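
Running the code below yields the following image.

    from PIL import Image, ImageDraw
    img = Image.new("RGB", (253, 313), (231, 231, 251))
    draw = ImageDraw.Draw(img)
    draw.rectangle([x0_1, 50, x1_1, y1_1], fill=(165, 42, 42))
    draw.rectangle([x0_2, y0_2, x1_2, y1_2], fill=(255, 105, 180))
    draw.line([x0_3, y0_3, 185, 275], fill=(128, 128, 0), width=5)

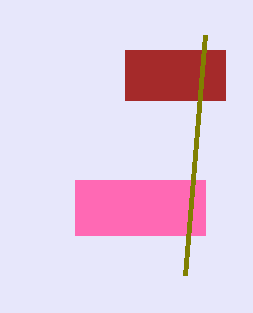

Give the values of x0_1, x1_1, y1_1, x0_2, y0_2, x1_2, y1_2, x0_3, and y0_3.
x0_1 = 125
x1_1 = 225
y1_1 = 100
x0_2 = 75
y0_2 = 180
x1_2 = 205
y1_2 = 235
x0_3 = 205
y0_3 = 35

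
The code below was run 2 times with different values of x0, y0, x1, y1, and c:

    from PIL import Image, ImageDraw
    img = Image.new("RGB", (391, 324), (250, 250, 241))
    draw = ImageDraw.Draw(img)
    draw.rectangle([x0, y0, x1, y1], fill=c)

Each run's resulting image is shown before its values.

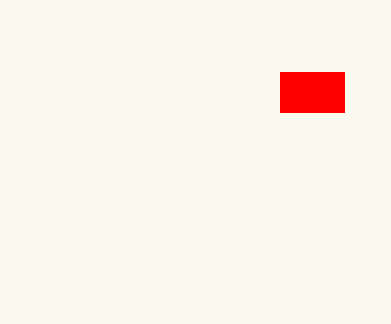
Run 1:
x0 = 280, y0 = 72, x1 = 344, y1 = 112, c = 'red'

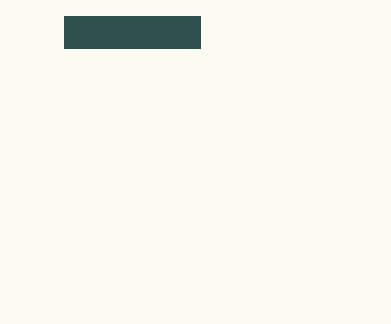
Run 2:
x0 = 64
y0 = 16
x1 = 200
y1 = 48
c = 'darkslategray'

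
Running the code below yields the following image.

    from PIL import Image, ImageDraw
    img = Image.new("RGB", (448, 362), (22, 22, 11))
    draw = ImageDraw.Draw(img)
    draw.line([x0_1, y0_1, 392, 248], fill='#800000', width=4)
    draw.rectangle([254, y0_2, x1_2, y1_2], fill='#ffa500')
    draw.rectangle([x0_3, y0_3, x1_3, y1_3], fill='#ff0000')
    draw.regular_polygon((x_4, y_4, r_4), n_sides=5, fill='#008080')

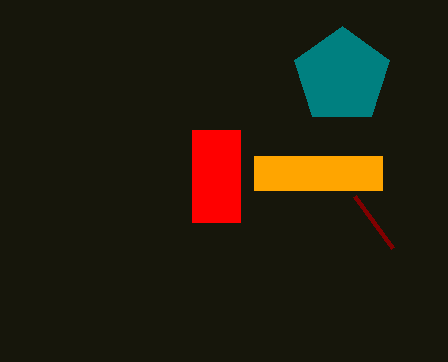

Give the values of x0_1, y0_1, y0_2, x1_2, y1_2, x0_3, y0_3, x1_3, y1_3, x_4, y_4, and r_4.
x0_1 = 354; y0_1 = 196; y0_2 = 156; x1_2 = 382; y1_2 = 190; x0_3 = 192; y0_3 = 130; x1_3 = 240; y1_3 = 222; x_4 = 342; y_4 = 76; r_4 = 50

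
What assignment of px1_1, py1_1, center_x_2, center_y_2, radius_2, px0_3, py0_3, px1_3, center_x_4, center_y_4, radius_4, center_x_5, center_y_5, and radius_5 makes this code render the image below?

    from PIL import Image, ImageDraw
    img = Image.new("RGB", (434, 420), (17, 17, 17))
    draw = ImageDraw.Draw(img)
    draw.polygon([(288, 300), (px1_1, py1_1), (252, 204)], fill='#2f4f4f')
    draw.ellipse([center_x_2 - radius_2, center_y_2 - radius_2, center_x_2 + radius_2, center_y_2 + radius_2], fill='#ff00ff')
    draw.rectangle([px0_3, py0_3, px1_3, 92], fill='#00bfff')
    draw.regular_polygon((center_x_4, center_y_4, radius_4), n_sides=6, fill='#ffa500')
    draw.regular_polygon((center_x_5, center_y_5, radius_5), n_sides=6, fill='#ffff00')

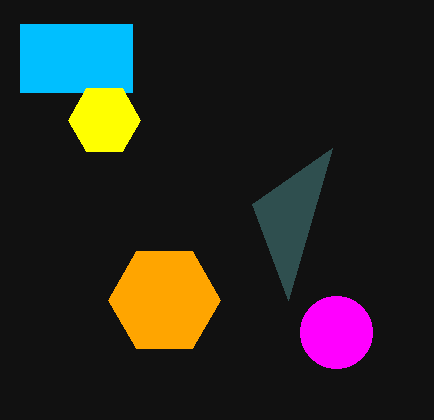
px1_1 = 332, py1_1 = 148, center_x_2 = 336, center_y_2 = 332, radius_2 = 36, px0_3 = 20, py0_3 = 24, px1_3 = 132, center_x_4 = 164, center_y_4 = 300, radius_4 = 56, center_x_5 = 104, center_y_5 = 120, radius_5 = 36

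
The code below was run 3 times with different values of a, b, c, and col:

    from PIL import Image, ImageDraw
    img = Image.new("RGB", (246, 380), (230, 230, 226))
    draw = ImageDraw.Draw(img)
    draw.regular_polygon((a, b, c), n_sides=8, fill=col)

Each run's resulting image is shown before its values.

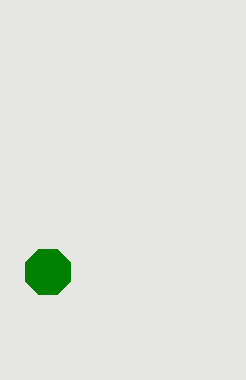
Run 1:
a = 48; b = 272; c = 24; col = 'green'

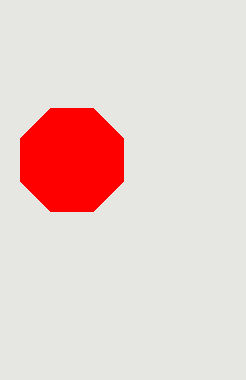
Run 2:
a = 72
b = 160
c = 56
col = 'red'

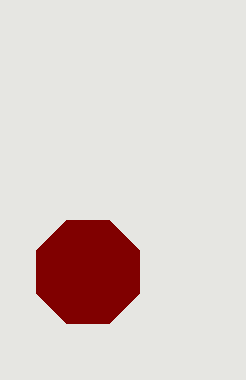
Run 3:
a = 88, b = 272, c = 56, col = 'maroon'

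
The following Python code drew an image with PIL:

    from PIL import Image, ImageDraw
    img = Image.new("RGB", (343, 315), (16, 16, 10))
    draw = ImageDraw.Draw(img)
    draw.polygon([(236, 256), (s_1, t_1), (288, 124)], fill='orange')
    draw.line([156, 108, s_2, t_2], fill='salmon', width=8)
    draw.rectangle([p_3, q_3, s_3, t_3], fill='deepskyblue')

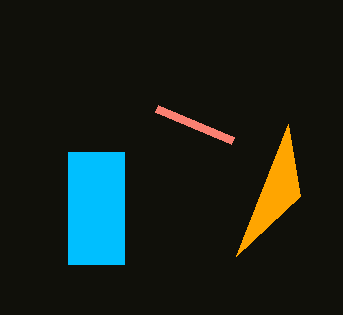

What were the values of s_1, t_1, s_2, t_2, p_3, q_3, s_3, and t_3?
s_1 = 300
t_1 = 196
s_2 = 232
t_2 = 140
p_3 = 68
q_3 = 152
s_3 = 124
t_3 = 264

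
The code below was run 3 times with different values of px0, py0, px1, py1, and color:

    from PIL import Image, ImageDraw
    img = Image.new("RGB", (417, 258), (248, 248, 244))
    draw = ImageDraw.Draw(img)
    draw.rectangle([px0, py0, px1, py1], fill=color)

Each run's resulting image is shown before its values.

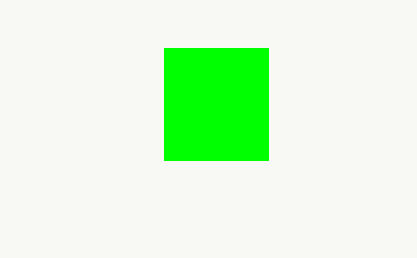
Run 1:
px0 = 164; py0 = 48; px1 = 268; py1 = 160; color = 'lime'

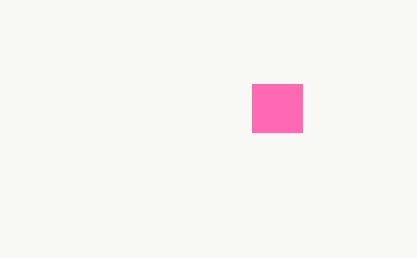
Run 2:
px0 = 252
py0 = 84
px1 = 302
py1 = 132
color = 'hotpink'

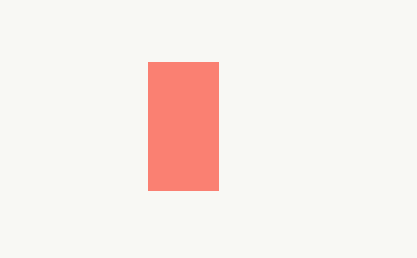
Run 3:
px0 = 148; py0 = 62; px1 = 218; py1 = 190; color = 'salmon'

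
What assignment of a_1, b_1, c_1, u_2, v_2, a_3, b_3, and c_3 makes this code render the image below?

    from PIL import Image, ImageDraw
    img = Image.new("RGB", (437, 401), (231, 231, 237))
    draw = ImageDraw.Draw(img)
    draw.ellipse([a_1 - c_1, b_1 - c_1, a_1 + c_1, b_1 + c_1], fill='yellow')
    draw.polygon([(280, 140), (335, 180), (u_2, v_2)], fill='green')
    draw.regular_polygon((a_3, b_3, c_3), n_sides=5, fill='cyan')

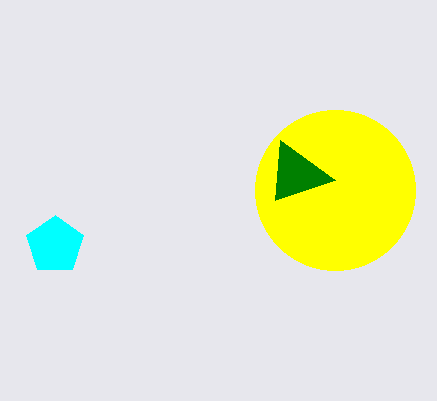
a_1 = 335; b_1 = 190; c_1 = 80; u_2 = 275; v_2 = 200; a_3 = 55; b_3 = 245; c_3 = 30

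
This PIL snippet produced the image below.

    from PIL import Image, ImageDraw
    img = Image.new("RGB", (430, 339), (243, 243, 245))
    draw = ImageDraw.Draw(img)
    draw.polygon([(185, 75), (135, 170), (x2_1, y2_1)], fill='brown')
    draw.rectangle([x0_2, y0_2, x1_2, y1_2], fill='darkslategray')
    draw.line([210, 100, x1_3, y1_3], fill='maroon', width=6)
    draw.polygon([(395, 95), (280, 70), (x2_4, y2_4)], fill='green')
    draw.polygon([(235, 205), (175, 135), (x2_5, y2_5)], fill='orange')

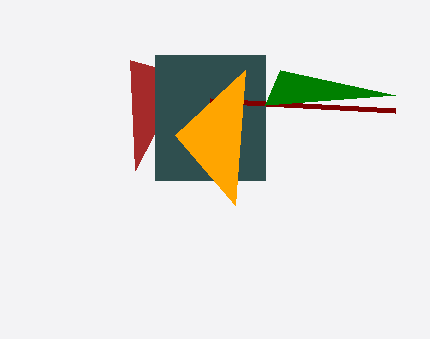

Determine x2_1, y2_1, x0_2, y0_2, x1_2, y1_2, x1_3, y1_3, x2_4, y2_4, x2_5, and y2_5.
x2_1 = 130, y2_1 = 60, x0_2 = 155, y0_2 = 55, x1_2 = 265, y1_2 = 180, x1_3 = 395, y1_3 = 110, x2_4 = 265, y2_4 = 105, x2_5 = 245, y2_5 = 70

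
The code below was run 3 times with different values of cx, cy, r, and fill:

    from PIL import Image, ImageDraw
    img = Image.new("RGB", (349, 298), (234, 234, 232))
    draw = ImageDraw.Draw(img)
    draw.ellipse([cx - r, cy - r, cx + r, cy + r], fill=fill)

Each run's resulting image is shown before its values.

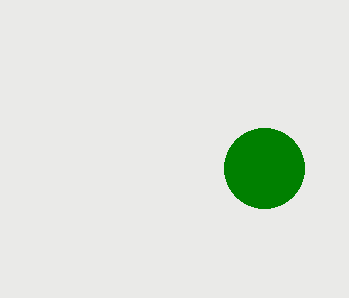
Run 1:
cx = 264; cy = 168; r = 40; fill = 'green'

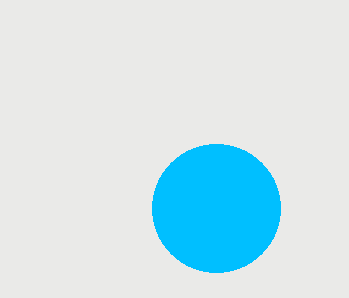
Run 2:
cx = 216; cy = 208; r = 64; fill = 'deepskyblue'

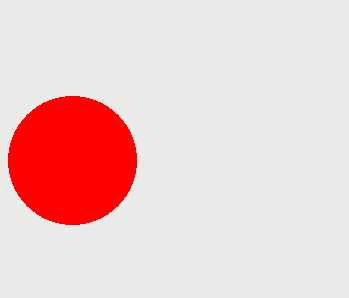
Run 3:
cx = 72; cy = 160; r = 64; fill = 'red'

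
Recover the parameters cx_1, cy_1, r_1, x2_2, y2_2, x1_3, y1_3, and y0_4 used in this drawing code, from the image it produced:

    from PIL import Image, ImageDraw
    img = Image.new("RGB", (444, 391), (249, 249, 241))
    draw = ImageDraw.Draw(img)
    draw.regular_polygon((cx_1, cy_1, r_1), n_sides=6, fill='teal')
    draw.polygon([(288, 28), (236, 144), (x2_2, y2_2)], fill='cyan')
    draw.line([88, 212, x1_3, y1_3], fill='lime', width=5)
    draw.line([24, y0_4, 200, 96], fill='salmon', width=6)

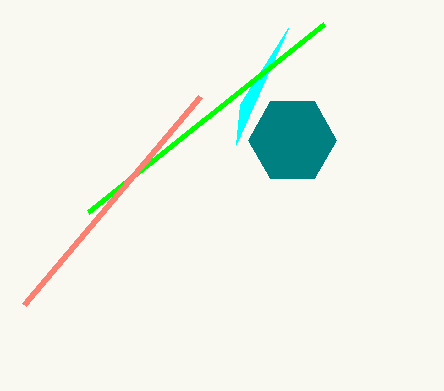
cx_1 = 292, cy_1 = 140, r_1 = 44, x2_2 = 240, y2_2 = 104, x1_3 = 324, y1_3 = 24, y0_4 = 304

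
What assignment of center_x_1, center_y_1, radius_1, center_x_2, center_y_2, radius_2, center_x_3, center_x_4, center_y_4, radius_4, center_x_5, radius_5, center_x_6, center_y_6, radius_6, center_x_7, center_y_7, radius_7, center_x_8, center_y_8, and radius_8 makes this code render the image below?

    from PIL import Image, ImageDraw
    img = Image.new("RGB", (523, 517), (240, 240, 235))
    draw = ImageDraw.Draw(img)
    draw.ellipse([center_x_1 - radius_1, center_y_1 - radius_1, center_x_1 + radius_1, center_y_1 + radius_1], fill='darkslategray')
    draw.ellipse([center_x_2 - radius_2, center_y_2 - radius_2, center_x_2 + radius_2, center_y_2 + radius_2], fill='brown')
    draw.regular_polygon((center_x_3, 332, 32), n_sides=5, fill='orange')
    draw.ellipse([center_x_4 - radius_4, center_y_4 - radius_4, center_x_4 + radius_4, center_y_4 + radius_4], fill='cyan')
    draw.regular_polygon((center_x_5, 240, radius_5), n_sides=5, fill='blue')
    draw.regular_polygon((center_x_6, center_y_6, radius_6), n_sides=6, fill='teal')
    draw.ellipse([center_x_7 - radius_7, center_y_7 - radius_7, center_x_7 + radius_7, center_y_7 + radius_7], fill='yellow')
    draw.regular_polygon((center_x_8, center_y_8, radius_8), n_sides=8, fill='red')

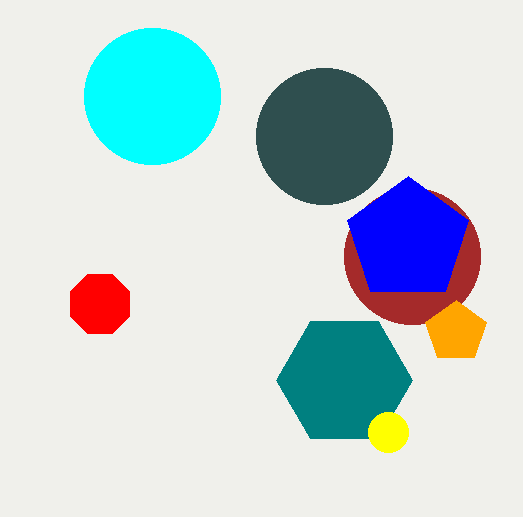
center_x_1 = 324
center_y_1 = 136
radius_1 = 68
center_x_2 = 412
center_y_2 = 256
radius_2 = 68
center_x_3 = 456
center_x_4 = 152
center_y_4 = 96
radius_4 = 68
center_x_5 = 408
radius_5 = 64
center_x_6 = 344
center_y_6 = 380
radius_6 = 68
center_x_7 = 388
center_y_7 = 432
radius_7 = 20
center_x_8 = 100
center_y_8 = 304
radius_8 = 32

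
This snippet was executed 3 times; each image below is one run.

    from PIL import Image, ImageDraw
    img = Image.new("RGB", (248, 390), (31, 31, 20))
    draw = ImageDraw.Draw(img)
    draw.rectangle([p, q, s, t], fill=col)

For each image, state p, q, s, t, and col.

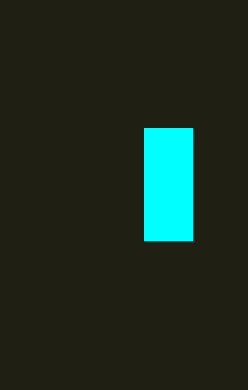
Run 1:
p = 144
q = 128
s = 192
t = 240
col = 'cyan'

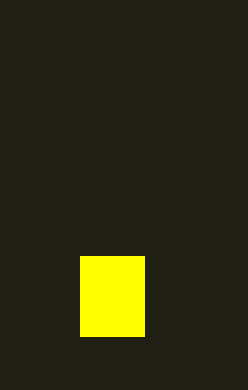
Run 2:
p = 80
q = 256
s = 144
t = 336
col = 'yellow'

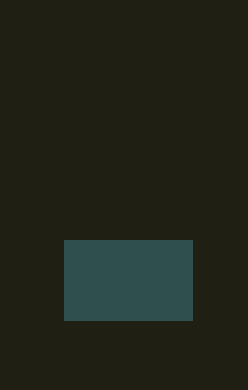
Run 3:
p = 64; q = 240; s = 192; t = 320; col = 'darkslategray'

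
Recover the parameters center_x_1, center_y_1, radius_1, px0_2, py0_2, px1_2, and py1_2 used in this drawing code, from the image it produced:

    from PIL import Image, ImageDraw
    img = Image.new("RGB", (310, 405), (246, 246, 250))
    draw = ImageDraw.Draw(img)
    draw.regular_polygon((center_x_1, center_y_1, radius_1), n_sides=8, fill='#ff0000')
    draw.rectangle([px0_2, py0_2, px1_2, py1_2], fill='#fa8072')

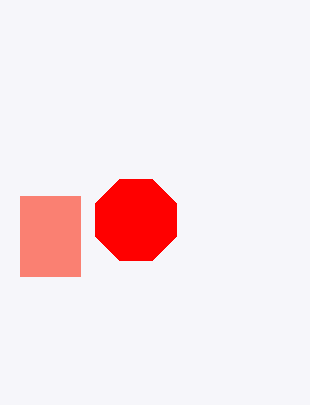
center_x_1 = 136, center_y_1 = 220, radius_1 = 44, px0_2 = 20, py0_2 = 196, px1_2 = 80, py1_2 = 276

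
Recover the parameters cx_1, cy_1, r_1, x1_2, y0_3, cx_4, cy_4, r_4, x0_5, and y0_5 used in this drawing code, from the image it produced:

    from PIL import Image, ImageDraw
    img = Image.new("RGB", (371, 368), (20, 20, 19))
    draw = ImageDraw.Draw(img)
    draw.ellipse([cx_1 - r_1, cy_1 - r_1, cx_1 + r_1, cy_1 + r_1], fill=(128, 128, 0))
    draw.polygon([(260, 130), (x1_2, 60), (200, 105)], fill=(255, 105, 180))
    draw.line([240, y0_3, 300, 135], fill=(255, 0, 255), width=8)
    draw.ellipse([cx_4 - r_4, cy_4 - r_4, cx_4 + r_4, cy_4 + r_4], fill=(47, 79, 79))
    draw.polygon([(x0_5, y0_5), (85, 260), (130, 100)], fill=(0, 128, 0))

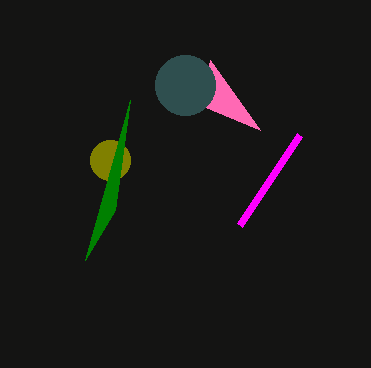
cx_1 = 110, cy_1 = 160, r_1 = 20, x1_2 = 210, y0_3 = 225, cx_4 = 185, cy_4 = 85, r_4 = 30, x0_5 = 115, y0_5 = 210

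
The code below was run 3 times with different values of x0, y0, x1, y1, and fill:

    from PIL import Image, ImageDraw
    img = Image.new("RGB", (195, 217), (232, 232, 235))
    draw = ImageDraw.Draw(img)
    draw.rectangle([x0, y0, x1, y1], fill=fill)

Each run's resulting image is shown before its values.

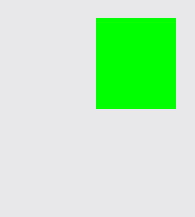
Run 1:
x0 = 96; y0 = 18; x1 = 175; y1 = 108; fill = 'lime'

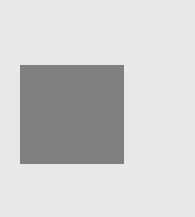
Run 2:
x0 = 20, y0 = 65, x1 = 123, y1 = 163, fill = 'gray'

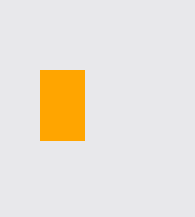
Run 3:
x0 = 40
y0 = 70
x1 = 84
y1 = 140
fill = 'orange'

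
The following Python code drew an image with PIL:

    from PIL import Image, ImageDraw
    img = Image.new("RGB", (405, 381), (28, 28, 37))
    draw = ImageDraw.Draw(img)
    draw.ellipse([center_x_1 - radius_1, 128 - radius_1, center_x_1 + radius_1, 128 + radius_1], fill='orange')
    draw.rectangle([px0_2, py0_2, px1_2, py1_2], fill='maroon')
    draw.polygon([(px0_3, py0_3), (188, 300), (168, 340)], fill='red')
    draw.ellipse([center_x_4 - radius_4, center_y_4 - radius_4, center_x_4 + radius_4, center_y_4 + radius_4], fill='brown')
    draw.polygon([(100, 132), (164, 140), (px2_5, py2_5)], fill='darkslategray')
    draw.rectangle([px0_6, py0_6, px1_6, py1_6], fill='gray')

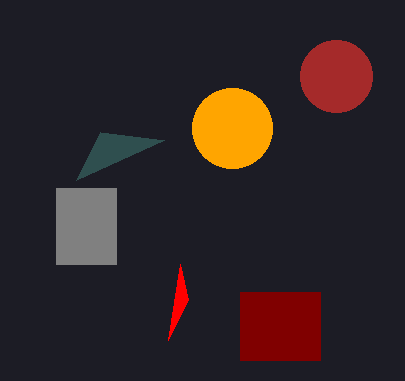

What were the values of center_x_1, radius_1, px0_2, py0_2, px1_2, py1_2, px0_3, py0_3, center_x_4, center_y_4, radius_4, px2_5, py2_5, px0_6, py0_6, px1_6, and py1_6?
center_x_1 = 232, radius_1 = 40, px0_2 = 240, py0_2 = 292, px1_2 = 320, py1_2 = 360, px0_3 = 180, py0_3 = 264, center_x_4 = 336, center_y_4 = 76, radius_4 = 36, px2_5 = 76, py2_5 = 180, px0_6 = 56, py0_6 = 188, px1_6 = 116, py1_6 = 264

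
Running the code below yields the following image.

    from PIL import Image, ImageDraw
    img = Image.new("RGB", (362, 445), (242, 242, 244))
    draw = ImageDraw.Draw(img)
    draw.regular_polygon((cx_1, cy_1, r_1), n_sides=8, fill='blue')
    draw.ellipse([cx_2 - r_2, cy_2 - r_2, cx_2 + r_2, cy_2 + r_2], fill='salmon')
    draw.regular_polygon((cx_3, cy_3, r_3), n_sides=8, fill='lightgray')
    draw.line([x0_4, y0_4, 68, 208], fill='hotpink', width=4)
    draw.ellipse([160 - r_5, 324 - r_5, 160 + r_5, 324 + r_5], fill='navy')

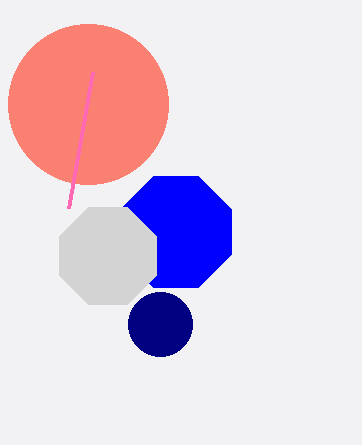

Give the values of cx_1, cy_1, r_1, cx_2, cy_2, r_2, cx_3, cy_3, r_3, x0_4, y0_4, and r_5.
cx_1 = 176; cy_1 = 232; r_1 = 60; cx_2 = 88; cy_2 = 104; r_2 = 80; cx_3 = 108; cy_3 = 256; r_3 = 52; x0_4 = 92; y0_4 = 72; r_5 = 32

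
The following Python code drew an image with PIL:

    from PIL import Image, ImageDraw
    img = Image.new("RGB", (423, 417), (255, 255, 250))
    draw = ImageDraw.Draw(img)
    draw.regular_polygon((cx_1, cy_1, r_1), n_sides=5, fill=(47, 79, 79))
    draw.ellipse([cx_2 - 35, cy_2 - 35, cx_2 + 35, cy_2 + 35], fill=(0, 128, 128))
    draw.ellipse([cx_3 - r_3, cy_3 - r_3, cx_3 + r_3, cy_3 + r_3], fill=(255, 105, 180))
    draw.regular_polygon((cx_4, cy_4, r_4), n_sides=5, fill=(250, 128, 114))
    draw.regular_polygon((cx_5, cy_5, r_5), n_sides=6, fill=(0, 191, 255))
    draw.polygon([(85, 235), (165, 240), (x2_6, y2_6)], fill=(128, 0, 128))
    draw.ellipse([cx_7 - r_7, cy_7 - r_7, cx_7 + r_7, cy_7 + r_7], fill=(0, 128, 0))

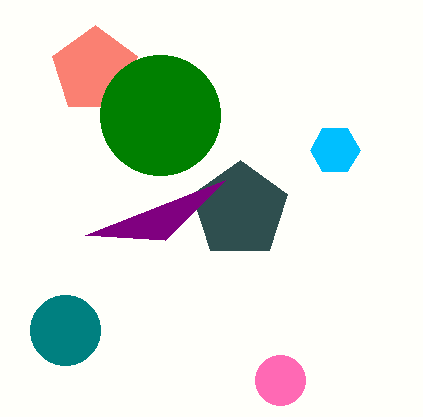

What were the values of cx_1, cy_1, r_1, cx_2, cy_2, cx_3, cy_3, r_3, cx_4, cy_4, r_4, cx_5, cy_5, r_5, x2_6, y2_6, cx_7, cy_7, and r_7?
cx_1 = 240
cy_1 = 210
r_1 = 50
cx_2 = 65
cy_2 = 330
cx_3 = 280
cy_3 = 380
r_3 = 25
cx_4 = 95
cy_4 = 70
r_4 = 45
cx_5 = 335
cy_5 = 150
r_5 = 25
x2_6 = 225
y2_6 = 180
cx_7 = 160
cy_7 = 115
r_7 = 60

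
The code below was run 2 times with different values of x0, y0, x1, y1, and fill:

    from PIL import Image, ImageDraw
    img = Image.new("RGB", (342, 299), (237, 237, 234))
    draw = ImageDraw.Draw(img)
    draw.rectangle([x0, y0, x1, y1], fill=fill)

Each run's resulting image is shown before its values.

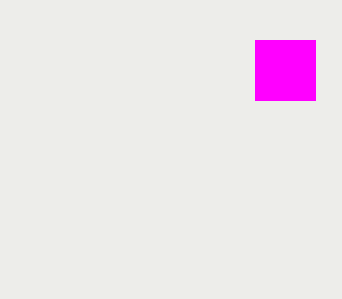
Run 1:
x0 = 255; y0 = 40; x1 = 315; y1 = 100; fill = 'magenta'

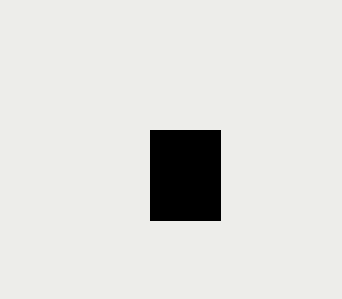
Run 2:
x0 = 150, y0 = 130, x1 = 220, y1 = 220, fill = 'black'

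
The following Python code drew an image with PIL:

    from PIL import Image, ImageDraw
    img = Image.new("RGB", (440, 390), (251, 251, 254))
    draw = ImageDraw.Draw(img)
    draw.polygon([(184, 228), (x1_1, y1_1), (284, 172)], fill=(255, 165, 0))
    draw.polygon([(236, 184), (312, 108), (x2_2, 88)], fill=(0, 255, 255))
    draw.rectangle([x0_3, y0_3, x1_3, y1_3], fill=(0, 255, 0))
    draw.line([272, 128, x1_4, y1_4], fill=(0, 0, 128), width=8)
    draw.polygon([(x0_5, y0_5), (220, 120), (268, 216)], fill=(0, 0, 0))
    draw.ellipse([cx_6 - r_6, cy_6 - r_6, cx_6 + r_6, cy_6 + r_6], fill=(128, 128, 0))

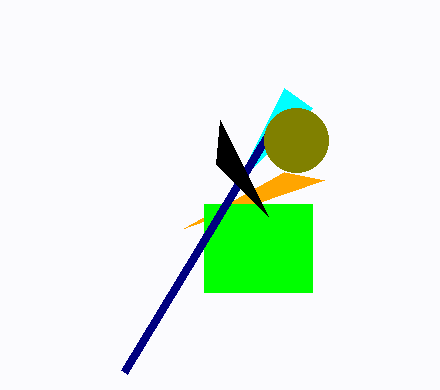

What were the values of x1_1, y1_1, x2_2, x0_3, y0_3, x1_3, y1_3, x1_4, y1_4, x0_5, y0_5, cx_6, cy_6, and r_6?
x1_1 = 324; y1_1 = 180; x2_2 = 284; x0_3 = 204; y0_3 = 204; x1_3 = 312; y1_3 = 292; x1_4 = 124; y1_4 = 372; x0_5 = 216; y0_5 = 164; cx_6 = 296; cy_6 = 140; r_6 = 32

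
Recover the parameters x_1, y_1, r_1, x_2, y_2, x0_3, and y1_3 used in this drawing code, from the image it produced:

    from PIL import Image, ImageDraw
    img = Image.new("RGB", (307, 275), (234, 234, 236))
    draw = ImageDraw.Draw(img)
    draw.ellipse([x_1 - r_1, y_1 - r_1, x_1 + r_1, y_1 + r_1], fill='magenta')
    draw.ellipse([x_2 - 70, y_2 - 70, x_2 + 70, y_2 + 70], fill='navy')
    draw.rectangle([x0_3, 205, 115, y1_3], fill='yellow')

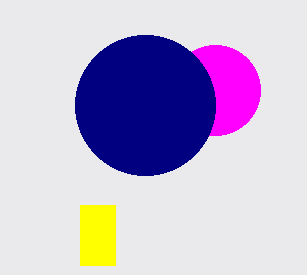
x_1 = 215
y_1 = 90
r_1 = 45
x_2 = 145
y_2 = 105
x0_3 = 80
y1_3 = 265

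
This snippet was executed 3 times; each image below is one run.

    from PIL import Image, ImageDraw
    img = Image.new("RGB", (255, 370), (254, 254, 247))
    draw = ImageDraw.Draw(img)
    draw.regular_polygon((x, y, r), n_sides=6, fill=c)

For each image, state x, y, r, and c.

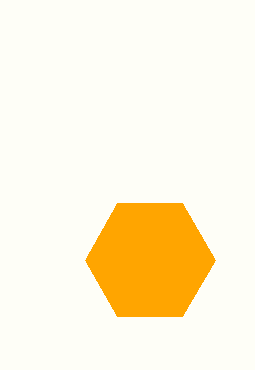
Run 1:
x = 150
y = 260
r = 65
c = 'orange'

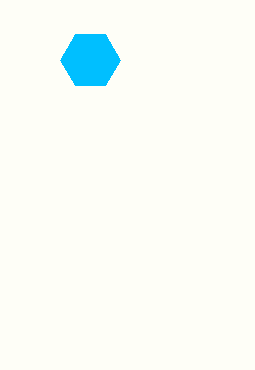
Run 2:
x = 90
y = 60
r = 30
c = 'deepskyblue'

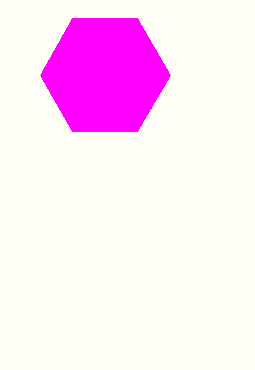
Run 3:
x = 105
y = 75
r = 65
c = 'magenta'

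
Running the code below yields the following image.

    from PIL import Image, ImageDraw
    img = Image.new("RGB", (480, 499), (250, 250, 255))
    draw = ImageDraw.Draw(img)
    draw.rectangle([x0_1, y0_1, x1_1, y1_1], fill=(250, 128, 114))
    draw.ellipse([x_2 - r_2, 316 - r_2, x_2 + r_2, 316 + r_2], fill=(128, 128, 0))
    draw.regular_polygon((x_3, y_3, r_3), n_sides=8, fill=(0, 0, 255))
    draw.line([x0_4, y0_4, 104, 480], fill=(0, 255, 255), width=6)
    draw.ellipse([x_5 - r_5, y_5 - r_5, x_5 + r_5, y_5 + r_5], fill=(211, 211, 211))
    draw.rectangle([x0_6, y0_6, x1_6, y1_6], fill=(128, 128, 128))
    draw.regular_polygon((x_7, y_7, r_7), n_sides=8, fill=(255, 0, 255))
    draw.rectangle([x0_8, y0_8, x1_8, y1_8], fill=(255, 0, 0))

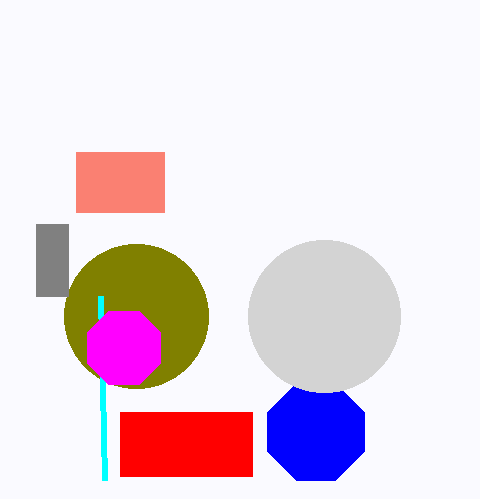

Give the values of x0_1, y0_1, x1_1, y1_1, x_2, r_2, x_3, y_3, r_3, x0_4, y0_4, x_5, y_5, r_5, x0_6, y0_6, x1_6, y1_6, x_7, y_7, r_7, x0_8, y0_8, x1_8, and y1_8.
x0_1 = 76; y0_1 = 152; x1_1 = 164; y1_1 = 212; x_2 = 136; r_2 = 72; x_3 = 316; y_3 = 432; r_3 = 52; x0_4 = 100; y0_4 = 296; x_5 = 324; y_5 = 316; r_5 = 76; x0_6 = 36; y0_6 = 224; x1_6 = 68; y1_6 = 296; x_7 = 124; y_7 = 348; r_7 = 40; x0_8 = 120; y0_8 = 412; x1_8 = 252; y1_8 = 476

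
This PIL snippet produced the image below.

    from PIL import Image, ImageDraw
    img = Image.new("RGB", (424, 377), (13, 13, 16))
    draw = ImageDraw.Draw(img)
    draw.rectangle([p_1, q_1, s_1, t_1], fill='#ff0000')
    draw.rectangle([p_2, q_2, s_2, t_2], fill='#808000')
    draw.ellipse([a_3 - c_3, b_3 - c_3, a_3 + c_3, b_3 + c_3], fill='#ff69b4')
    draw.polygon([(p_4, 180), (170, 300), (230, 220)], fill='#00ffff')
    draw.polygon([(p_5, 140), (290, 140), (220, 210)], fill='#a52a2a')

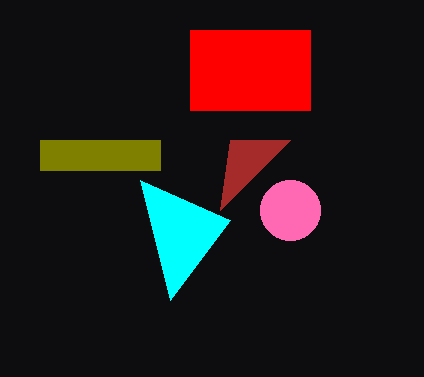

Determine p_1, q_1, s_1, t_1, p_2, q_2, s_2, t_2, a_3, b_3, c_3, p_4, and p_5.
p_1 = 190, q_1 = 30, s_1 = 310, t_1 = 110, p_2 = 40, q_2 = 140, s_2 = 160, t_2 = 170, a_3 = 290, b_3 = 210, c_3 = 30, p_4 = 140, p_5 = 230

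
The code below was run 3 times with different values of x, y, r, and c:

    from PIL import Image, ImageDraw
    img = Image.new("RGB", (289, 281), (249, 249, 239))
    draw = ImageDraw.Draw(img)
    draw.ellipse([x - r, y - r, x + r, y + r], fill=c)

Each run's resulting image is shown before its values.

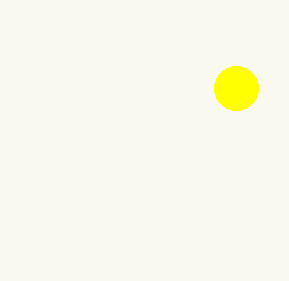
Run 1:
x = 236; y = 88; r = 22; c = 'yellow'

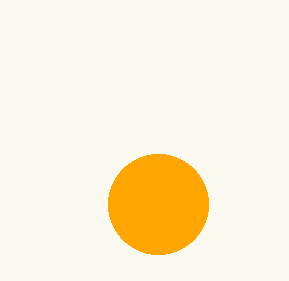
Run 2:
x = 158; y = 204; r = 50; c = 'orange'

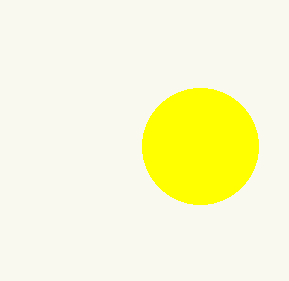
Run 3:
x = 200
y = 146
r = 58
c = 'yellow'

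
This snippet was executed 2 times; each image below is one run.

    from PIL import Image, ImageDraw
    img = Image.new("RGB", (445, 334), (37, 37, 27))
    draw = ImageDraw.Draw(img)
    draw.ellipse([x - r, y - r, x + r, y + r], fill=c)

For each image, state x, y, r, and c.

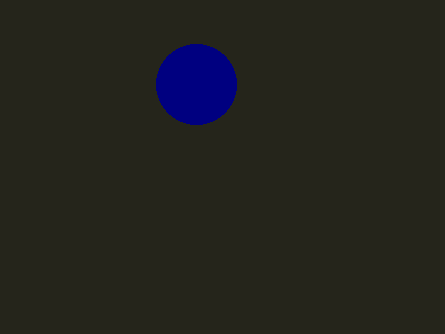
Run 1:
x = 196
y = 84
r = 40
c = 'navy'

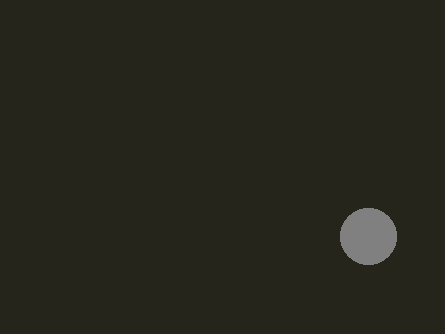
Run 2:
x = 368, y = 236, r = 28, c = 'gray'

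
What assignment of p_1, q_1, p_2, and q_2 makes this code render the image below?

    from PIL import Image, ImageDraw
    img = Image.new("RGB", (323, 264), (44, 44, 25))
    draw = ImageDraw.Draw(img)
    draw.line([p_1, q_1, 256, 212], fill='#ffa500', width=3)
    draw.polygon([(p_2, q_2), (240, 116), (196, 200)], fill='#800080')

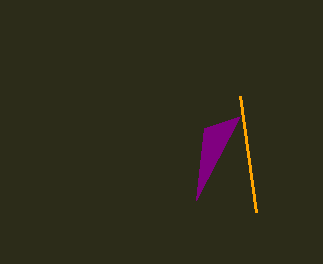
p_1 = 240, q_1 = 96, p_2 = 204, q_2 = 128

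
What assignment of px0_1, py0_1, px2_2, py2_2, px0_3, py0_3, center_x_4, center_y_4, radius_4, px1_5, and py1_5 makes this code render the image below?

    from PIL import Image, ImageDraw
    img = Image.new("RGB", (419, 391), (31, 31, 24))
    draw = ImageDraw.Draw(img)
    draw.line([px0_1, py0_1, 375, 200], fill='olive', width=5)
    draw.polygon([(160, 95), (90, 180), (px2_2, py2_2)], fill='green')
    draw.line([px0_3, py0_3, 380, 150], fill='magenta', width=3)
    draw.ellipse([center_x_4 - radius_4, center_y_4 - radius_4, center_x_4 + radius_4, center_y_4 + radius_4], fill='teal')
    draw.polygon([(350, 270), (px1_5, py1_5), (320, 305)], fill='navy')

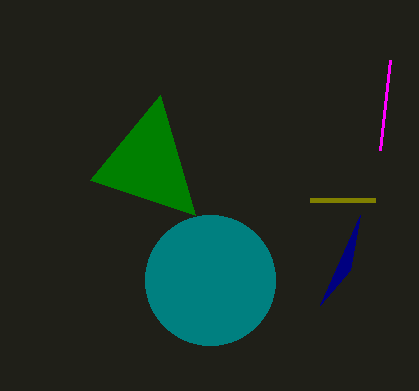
px0_1 = 310; py0_1 = 200; px2_2 = 195; py2_2 = 215; px0_3 = 390; py0_3 = 60; center_x_4 = 210; center_y_4 = 280; radius_4 = 65; px1_5 = 360; py1_5 = 215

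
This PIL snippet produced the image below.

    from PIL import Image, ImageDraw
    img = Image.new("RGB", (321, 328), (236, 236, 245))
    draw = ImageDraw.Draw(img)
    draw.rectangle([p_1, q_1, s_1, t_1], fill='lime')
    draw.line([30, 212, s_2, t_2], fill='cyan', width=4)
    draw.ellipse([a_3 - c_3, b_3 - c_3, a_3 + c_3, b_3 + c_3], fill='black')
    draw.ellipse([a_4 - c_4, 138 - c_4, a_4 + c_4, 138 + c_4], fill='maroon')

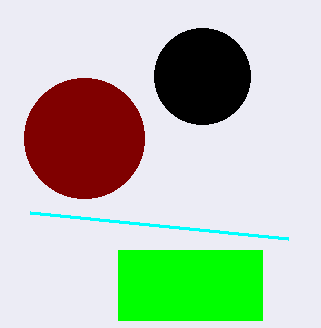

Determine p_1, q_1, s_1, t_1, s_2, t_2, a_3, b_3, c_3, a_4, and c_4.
p_1 = 118; q_1 = 250; s_1 = 262; t_1 = 320; s_2 = 288; t_2 = 238; a_3 = 202; b_3 = 76; c_3 = 48; a_4 = 84; c_4 = 60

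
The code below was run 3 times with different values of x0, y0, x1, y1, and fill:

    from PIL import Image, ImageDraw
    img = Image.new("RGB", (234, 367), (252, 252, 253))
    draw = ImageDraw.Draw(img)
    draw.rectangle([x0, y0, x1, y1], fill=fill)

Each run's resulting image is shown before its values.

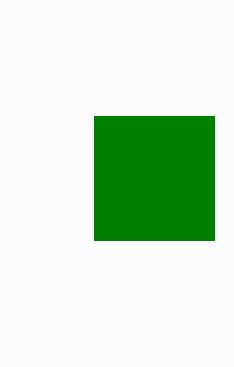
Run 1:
x0 = 94; y0 = 116; x1 = 214; y1 = 240; fill = 'green'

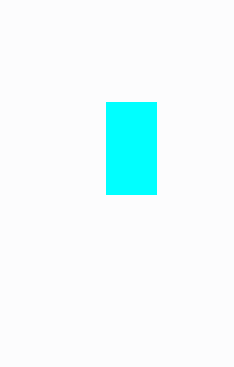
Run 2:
x0 = 106, y0 = 102, x1 = 156, y1 = 194, fill = 'cyan'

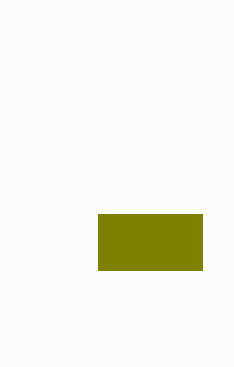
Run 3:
x0 = 98; y0 = 214; x1 = 202; y1 = 270; fill = 'olive'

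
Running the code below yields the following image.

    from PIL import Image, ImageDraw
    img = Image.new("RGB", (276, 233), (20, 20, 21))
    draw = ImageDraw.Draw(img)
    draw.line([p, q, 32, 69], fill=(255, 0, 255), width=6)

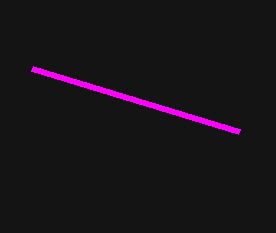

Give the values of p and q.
p = 239; q = 132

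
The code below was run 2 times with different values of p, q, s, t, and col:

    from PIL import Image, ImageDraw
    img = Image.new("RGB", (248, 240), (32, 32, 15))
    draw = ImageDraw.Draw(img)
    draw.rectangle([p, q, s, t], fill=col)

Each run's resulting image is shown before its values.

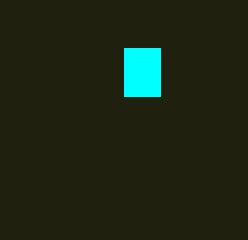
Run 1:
p = 124, q = 48, s = 160, t = 96, col = 'cyan'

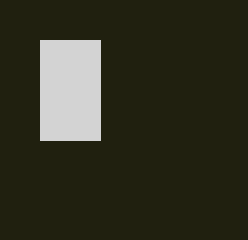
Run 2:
p = 40; q = 40; s = 100; t = 140; col = 'lightgray'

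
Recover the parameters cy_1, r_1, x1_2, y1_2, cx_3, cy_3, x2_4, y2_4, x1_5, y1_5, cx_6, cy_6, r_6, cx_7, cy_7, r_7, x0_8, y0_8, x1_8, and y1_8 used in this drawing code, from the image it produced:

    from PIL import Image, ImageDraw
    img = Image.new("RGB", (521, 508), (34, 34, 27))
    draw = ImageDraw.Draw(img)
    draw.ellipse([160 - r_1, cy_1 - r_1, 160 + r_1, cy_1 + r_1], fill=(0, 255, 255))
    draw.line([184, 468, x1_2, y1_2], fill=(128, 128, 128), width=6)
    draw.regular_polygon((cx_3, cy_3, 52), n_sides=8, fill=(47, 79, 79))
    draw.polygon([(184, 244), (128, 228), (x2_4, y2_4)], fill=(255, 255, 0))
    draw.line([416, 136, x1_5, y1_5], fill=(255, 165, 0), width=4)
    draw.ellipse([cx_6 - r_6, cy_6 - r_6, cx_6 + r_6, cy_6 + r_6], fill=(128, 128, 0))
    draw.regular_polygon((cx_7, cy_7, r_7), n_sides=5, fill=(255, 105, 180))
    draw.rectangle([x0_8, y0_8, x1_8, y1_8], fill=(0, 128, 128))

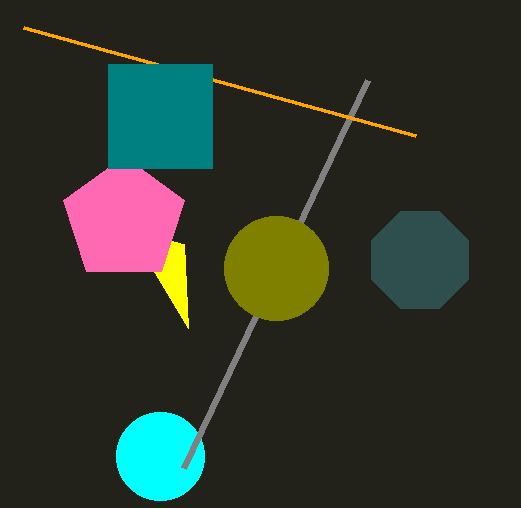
cy_1 = 456
r_1 = 44
x1_2 = 368
y1_2 = 80
cx_3 = 420
cy_3 = 260
x2_4 = 188
y2_4 = 328
x1_5 = 24
y1_5 = 28
cx_6 = 276
cy_6 = 268
r_6 = 52
cx_7 = 124
cy_7 = 220
r_7 = 64
x0_8 = 108
y0_8 = 64
x1_8 = 212
y1_8 = 168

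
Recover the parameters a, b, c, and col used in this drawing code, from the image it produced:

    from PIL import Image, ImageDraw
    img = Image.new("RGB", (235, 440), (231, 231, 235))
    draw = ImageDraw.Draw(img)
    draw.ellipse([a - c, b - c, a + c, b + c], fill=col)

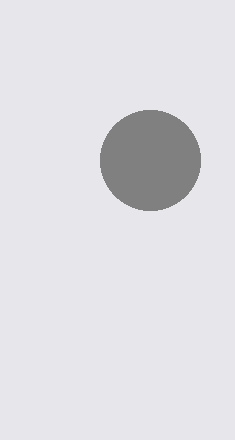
a = 150; b = 160; c = 50; col = 'gray'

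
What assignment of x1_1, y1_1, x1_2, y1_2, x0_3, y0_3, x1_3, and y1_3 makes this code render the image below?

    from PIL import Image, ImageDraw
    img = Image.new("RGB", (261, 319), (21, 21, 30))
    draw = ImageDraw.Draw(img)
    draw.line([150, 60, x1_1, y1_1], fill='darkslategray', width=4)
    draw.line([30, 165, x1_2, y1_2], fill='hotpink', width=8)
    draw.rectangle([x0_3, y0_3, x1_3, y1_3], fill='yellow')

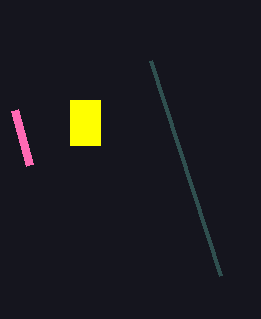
x1_1 = 220; y1_1 = 275; x1_2 = 15; y1_2 = 110; x0_3 = 70; y0_3 = 100; x1_3 = 100; y1_3 = 145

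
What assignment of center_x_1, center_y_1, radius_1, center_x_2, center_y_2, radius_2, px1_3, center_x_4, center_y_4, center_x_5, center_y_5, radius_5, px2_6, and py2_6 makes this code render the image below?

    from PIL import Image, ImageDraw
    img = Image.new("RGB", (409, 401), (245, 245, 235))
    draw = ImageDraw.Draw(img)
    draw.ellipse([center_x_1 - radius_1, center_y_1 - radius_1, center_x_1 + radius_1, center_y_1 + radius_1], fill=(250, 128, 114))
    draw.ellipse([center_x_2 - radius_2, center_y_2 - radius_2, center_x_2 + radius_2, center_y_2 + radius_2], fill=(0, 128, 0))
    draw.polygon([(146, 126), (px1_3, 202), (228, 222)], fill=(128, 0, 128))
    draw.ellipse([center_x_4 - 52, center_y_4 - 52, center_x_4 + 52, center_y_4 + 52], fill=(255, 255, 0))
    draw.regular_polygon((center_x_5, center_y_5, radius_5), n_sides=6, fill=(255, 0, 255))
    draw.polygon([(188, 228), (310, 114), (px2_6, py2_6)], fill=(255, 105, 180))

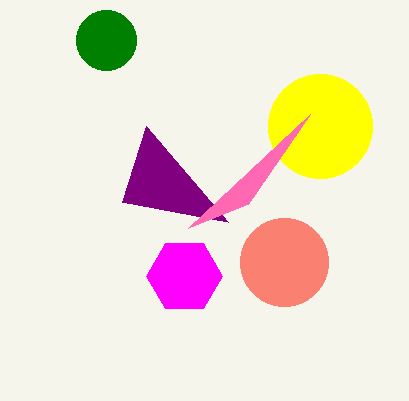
center_x_1 = 284, center_y_1 = 262, radius_1 = 44, center_x_2 = 106, center_y_2 = 40, radius_2 = 30, px1_3 = 122, center_x_4 = 320, center_y_4 = 126, center_x_5 = 184, center_y_5 = 276, radius_5 = 38, px2_6 = 248, py2_6 = 204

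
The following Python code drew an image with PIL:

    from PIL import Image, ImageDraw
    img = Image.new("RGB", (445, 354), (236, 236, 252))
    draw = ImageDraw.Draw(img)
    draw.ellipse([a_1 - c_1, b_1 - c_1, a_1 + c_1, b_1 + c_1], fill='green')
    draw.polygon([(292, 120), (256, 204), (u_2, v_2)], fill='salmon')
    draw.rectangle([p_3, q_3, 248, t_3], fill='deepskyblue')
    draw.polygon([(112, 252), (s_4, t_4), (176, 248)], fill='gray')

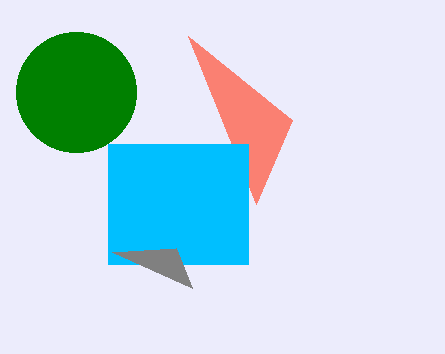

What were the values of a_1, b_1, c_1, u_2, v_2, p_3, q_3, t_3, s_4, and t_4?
a_1 = 76; b_1 = 92; c_1 = 60; u_2 = 188; v_2 = 36; p_3 = 108; q_3 = 144; t_3 = 264; s_4 = 192; t_4 = 288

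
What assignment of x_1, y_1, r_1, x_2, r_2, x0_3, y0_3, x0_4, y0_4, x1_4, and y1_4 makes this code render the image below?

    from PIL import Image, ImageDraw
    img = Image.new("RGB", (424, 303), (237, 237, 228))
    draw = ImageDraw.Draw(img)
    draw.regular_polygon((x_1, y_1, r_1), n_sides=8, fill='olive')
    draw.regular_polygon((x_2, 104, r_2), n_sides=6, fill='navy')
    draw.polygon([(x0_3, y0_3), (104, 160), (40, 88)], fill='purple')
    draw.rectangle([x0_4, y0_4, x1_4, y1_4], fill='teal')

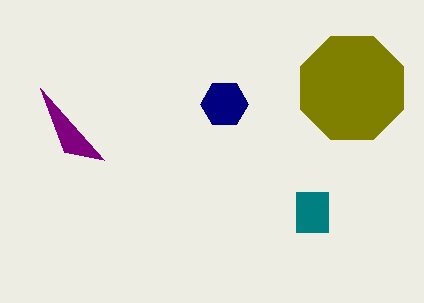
x_1 = 352, y_1 = 88, r_1 = 56, x_2 = 224, r_2 = 24, x0_3 = 64, y0_3 = 152, x0_4 = 296, y0_4 = 192, x1_4 = 328, y1_4 = 232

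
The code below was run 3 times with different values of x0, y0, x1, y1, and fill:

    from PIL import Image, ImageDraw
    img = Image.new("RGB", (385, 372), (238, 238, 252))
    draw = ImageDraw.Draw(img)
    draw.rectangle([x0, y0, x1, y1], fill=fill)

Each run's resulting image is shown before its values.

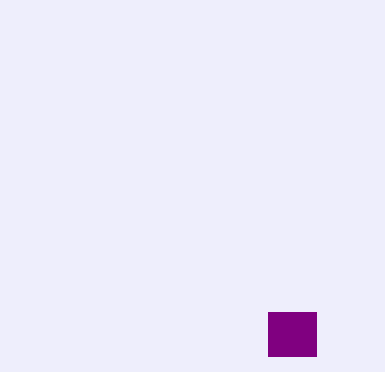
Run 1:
x0 = 268, y0 = 312, x1 = 316, y1 = 356, fill = 'purple'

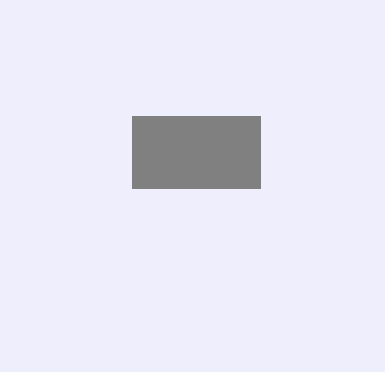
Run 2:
x0 = 132
y0 = 116
x1 = 260
y1 = 188
fill = 'gray'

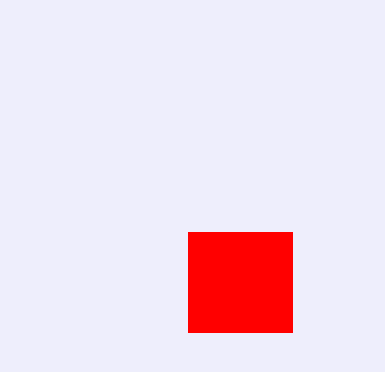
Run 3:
x0 = 188
y0 = 232
x1 = 292
y1 = 332
fill = 'red'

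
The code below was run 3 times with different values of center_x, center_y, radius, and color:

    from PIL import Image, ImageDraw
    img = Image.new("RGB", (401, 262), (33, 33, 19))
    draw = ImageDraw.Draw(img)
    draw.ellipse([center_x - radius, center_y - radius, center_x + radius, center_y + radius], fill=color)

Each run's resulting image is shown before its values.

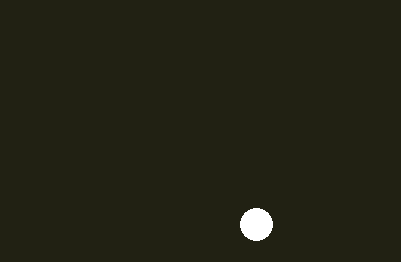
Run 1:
center_x = 256
center_y = 224
radius = 16
color = 'white'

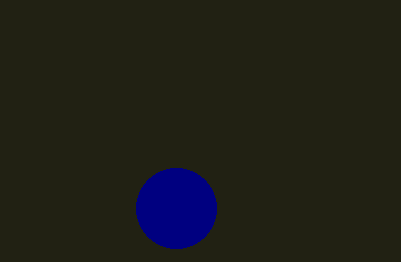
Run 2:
center_x = 176, center_y = 208, radius = 40, color = 'navy'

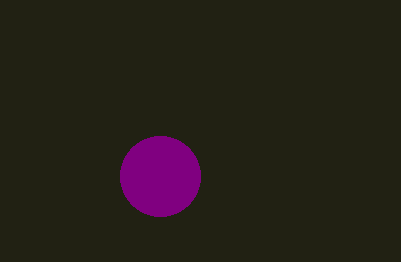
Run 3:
center_x = 160, center_y = 176, radius = 40, color = 'purple'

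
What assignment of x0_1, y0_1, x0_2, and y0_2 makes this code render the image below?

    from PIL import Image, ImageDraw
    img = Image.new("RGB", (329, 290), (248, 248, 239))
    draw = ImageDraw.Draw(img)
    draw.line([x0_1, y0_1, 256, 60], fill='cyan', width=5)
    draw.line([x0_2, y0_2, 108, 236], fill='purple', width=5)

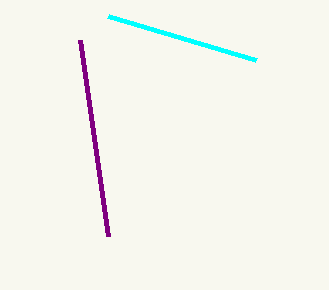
x0_1 = 108, y0_1 = 16, x0_2 = 80, y0_2 = 40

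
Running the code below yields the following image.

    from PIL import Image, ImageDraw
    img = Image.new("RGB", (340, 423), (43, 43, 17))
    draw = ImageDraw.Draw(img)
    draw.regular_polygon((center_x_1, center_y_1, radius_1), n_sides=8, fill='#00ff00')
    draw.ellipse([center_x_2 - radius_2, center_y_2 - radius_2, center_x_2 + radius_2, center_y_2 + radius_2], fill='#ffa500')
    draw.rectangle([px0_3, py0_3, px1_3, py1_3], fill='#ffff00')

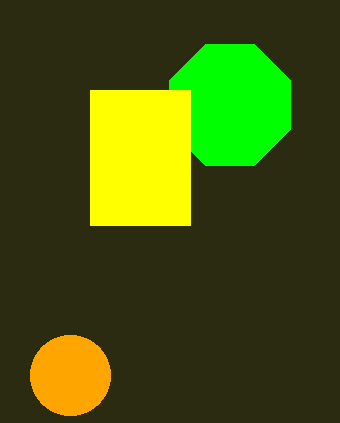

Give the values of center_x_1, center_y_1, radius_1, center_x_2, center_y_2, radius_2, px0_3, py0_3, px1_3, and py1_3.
center_x_1 = 230; center_y_1 = 105; radius_1 = 65; center_x_2 = 70; center_y_2 = 375; radius_2 = 40; px0_3 = 90; py0_3 = 90; px1_3 = 190; py1_3 = 225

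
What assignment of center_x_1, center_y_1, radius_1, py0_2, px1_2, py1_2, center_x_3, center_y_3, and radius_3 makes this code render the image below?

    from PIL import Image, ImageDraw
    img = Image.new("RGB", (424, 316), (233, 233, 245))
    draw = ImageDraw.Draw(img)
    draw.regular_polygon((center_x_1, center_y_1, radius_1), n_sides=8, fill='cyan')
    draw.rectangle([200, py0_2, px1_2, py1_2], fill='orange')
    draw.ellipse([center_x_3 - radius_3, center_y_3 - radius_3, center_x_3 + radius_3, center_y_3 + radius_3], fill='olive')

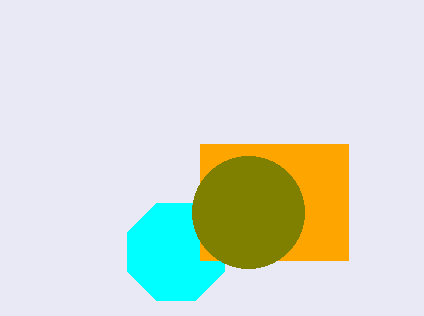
center_x_1 = 176, center_y_1 = 252, radius_1 = 52, py0_2 = 144, px1_2 = 348, py1_2 = 260, center_x_3 = 248, center_y_3 = 212, radius_3 = 56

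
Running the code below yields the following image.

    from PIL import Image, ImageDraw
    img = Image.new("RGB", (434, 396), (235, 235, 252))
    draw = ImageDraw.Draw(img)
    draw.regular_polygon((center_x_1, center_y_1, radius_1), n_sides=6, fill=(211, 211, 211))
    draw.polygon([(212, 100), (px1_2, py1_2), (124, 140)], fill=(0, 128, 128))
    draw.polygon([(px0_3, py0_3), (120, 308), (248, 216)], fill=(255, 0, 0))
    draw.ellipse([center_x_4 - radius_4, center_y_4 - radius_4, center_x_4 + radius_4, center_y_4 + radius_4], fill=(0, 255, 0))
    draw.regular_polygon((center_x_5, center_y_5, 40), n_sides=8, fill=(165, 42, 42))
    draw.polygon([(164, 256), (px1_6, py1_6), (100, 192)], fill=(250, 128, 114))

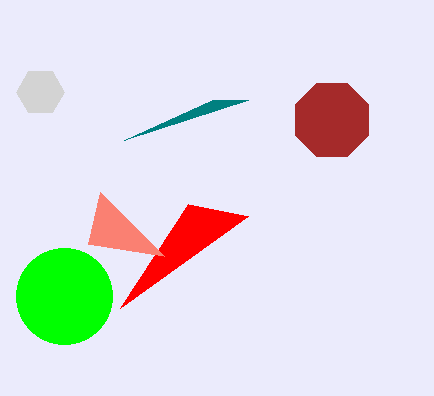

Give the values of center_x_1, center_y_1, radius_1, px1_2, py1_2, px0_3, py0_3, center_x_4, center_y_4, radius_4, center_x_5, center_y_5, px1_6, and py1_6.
center_x_1 = 40, center_y_1 = 92, radius_1 = 24, px1_2 = 248, py1_2 = 100, px0_3 = 188, py0_3 = 204, center_x_4 = 64, center_y_4 = 296, radius_4 = 48, center_x_5 = 332, center_y_5 = 120, px1_6 = 88, py1_6 = 244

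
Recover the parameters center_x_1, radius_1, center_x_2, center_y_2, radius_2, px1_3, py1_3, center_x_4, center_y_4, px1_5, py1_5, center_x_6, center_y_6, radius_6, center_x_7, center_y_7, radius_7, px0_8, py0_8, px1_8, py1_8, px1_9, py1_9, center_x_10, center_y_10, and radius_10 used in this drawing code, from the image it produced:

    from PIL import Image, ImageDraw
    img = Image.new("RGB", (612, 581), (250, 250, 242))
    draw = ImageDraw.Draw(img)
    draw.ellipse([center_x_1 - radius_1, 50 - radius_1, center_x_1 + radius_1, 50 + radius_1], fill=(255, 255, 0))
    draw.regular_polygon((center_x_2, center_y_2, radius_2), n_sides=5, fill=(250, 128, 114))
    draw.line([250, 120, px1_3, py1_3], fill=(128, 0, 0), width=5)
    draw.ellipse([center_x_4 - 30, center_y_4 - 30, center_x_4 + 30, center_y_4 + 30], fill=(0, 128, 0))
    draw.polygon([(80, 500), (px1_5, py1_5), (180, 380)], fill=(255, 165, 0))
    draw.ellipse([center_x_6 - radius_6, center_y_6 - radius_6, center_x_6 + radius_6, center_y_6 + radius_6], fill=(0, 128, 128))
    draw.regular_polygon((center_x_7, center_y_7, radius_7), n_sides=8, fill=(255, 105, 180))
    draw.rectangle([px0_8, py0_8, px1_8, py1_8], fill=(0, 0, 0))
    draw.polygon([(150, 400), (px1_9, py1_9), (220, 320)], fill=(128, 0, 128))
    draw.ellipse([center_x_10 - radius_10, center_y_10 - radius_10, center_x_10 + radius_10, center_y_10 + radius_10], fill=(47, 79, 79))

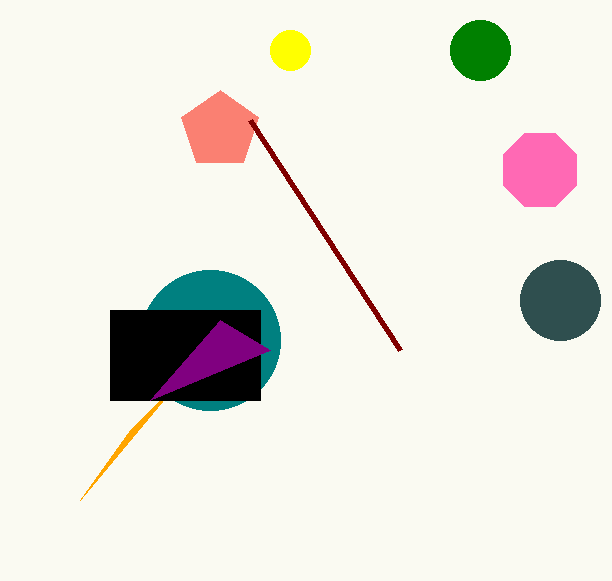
center_x_1 = 290
radius_1 = 20
center_x_2 = 220
center_y_2 = 130
radius_2 = 40
px1_3 = 400
py1_3 = 350
center_x_4 = 480
center_y_4 = 50
px1_5 = 130
py1_5 = 430
center_x_6 = 210
center_y_6 = 340
radius_6 = 70
center_x_7 = 540
center_y_7 = 170
radius_7 = 40
px0_8 = 110
py0_8 = 310
px1_8 = 260
py1_8 = 400
px1_9 = 270
py1_9 = 350
center_x_10 = 560
center_y_10 = 300
radius_10 = 40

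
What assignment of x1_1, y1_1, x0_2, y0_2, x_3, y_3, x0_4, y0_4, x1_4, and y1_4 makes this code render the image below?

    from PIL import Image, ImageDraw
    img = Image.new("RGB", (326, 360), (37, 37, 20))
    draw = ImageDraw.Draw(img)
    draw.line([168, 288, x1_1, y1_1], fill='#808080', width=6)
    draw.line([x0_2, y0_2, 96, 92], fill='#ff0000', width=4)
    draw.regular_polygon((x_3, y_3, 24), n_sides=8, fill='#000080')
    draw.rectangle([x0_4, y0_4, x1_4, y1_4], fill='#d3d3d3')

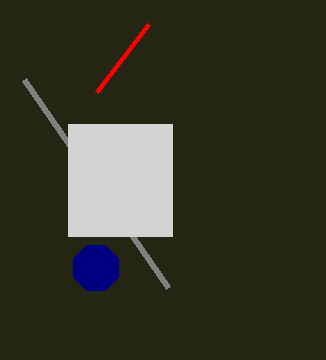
x1_1 = 24
y1_1 = 80
x0_2 = 148
y0_2 = 24
x_3 = 96
y_3 = 268
x0_4 = 68
y0_4 = 124
x1_4 = 172
y1_4 = 236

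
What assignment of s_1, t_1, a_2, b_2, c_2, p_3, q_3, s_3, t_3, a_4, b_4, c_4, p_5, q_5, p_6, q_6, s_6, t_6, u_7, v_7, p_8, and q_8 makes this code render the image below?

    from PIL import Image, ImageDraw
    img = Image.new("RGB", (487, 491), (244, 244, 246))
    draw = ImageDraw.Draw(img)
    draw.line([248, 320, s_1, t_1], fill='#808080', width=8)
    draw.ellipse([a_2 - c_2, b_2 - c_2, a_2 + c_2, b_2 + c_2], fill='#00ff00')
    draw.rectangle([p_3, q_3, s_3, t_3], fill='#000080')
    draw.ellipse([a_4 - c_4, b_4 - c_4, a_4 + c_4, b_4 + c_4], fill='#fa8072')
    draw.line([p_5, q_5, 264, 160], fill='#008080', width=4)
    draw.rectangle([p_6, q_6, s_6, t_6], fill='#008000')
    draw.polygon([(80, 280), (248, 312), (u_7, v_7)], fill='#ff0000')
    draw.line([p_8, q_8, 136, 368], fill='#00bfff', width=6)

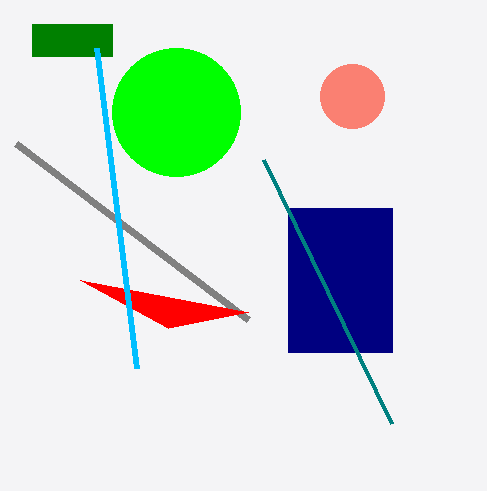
s_1 = 16; t_1 = 144; a_2 = 176; b_2 = 112; c_2 = 64; p_3 = 288; q_3 = 208; s_3 = 392; t_3 = 352; a_4 = 352; b_4 = 96; c_4 = 32; p_5 = 392; q_5 = 424; p_6 = 32; q_6 = 24; s_6 = 112; t_6 = 56; u_7 = 168; v_7 = 328; p_8 = 96; q_8 = 48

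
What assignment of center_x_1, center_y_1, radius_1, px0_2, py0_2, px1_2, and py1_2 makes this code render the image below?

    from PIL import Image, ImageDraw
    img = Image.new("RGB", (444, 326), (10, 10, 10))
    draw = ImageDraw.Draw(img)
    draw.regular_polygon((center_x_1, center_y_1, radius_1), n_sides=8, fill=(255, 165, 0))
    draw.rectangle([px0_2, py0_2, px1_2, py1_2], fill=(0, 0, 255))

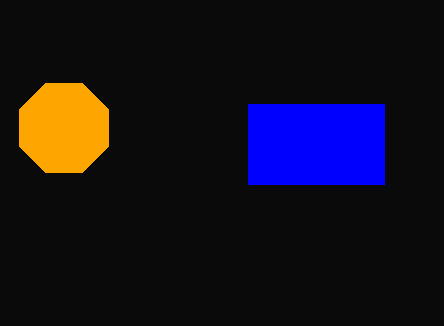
center_x_1 = 64; center_y_1 = 128; radius_1 = 48; px0_2 = 248; py0_2 = 104; px1_2 = 384; py1_2 = 184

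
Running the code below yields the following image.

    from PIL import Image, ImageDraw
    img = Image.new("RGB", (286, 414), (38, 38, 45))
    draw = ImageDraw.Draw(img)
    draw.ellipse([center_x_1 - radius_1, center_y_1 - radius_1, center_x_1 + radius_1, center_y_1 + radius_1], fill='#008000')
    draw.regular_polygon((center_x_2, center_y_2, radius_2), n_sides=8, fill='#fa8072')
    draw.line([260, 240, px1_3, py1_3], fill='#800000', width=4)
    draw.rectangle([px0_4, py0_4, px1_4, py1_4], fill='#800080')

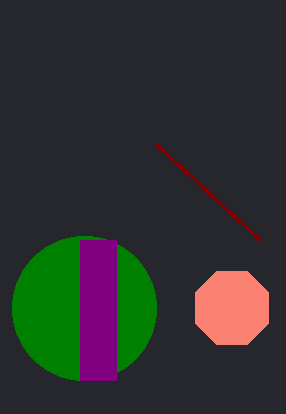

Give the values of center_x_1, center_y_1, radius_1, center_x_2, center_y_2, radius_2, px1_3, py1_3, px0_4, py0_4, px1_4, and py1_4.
center_x_1 = 84; center_y_1 = 308; radius_1 = 72; center_x_2 = 232; center_y_2 = 308; radius_2 = 40; px1_3 = 156; py1_3 = 144; px0_4 = 80; py0_4 = 240; px1_4 = 116; py1_4 = 380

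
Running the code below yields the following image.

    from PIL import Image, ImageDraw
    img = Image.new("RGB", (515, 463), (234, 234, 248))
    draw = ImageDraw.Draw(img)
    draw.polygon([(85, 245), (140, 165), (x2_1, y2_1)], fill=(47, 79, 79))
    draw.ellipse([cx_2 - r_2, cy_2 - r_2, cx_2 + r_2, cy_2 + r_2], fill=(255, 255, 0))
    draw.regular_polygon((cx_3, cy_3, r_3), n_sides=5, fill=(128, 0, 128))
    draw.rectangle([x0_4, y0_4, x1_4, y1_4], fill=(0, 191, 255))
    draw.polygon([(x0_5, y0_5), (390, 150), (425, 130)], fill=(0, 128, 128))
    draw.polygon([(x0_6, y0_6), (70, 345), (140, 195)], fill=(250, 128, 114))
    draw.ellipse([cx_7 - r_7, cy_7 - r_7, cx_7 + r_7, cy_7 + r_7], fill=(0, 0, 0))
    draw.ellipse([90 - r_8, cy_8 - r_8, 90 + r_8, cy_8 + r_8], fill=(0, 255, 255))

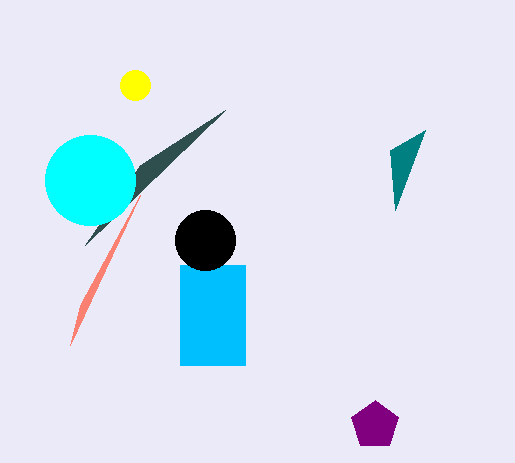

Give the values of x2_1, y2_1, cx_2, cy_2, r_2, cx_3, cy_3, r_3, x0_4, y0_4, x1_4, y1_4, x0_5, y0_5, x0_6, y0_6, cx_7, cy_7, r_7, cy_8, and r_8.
x2_1 = 225, y2_1 = 110, cx_2 = 135, cy_2 = 85, r_2 = 15, cx_3 = 375, cy_3 = 425, r_3 = 25, x0_4 = 180, y0_4 = 265, x1_4 = 245, y1_4 = 365, x0_5 = 395, y0_5 = 210, x0_6 = 80, y0_6 = 305, cx_7 = 205, cy_7 = 240, r_7 = 30, cy_8 = 180, r_8 = 45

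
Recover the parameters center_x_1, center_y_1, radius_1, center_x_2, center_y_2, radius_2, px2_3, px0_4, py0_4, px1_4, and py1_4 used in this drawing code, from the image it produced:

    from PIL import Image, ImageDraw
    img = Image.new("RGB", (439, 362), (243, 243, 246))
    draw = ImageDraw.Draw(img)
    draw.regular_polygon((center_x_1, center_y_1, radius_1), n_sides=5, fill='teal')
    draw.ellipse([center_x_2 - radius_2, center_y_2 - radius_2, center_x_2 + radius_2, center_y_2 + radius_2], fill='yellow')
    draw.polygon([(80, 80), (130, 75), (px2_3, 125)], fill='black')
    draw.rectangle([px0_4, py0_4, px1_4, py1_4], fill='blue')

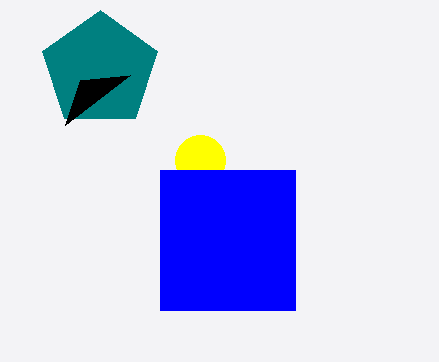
center_x_1 = 100
center_y_1 = 70
radius_1 = 60
center_x_2 = 200
center_y_2 = 160
radius_2 = 25
px2_3 = 65
px0_4 = 160
py0_4 = 170
px1_4 = 295
py1_4 = 310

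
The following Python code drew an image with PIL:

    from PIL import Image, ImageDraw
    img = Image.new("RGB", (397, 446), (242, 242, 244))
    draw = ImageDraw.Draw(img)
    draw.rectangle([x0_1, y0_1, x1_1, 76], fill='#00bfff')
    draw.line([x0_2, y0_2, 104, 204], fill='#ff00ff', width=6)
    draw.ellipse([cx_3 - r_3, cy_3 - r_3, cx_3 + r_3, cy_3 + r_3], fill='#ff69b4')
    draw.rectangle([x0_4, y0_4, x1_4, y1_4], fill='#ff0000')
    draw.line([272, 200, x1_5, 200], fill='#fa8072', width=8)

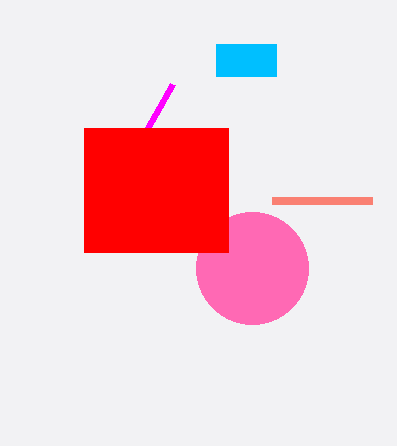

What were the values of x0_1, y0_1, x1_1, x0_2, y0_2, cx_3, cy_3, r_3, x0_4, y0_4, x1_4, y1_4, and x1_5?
x0_1 = 216, y0_1 = 44, x1_1 = 276, x0_2 = 172, y0_2 = 84, cx_3 = 252, cy_3 = 268, r_3 = 56, x0_4 = 84, y0_4 = 128, x1_4 = 228, y1_4 = 252, x1_5 = 372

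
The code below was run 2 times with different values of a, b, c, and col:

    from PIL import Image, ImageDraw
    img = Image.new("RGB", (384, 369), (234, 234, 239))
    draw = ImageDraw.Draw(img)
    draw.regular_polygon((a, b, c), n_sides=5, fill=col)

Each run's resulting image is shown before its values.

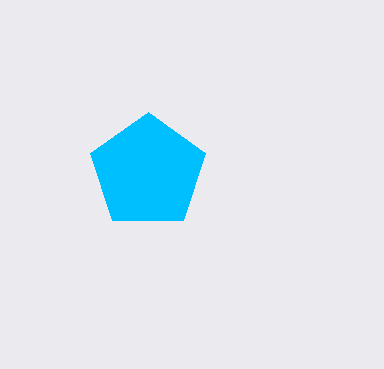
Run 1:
a = 148, b = 172, c = 60, col = 'deepskyblue'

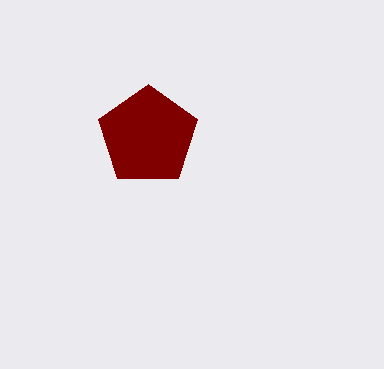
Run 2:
a = 148; b = 136; c = 52; col = 'maroon'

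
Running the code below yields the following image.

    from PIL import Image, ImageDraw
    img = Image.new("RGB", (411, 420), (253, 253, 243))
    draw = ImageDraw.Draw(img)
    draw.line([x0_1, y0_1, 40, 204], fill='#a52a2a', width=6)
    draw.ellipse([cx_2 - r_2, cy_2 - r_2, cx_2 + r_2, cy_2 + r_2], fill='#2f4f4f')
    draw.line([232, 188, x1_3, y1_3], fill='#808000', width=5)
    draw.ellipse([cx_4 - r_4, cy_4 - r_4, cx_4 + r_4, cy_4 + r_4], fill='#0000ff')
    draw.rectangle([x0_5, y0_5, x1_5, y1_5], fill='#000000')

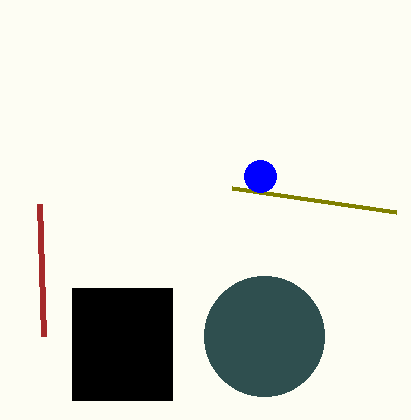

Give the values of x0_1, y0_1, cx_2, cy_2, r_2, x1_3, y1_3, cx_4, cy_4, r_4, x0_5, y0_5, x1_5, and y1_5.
x0_1 = 44; y0_1 = 336; cx_2 = 264; cy_2 = 336; r_2 = 60; x1_3 = 396; y1_3 = 212; cx_4 = 260; cy_4 = 176; r_4 = 16; x0_5 = 72; y0_5 = 288; x1_5 = 172; y1_5 = 400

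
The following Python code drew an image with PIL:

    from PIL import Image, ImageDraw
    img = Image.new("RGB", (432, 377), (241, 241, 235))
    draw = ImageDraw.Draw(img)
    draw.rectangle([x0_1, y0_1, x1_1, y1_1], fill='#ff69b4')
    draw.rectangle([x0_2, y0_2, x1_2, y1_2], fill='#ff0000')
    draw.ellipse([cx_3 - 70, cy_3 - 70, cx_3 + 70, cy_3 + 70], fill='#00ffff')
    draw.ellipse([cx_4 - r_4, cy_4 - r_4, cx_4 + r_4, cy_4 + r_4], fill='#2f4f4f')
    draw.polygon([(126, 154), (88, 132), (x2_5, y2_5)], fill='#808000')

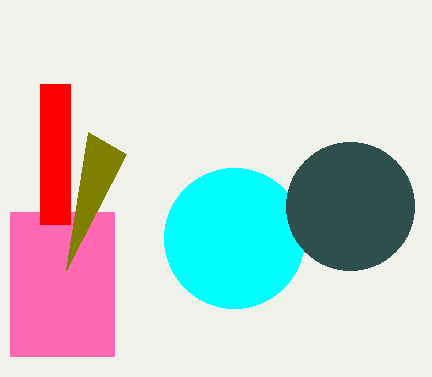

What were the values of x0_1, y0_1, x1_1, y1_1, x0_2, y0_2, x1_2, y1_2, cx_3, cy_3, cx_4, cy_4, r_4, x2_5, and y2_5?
x0_1 = 10
y0_1 = 212
x1_1 = 114
y1_1 = 356
x0_2 = 40
y0_2 = 84
x1_2 = 70
y1_2 = 224
cx_3 = 234
cy_3 = 238
cx_4 = 350
cy_4 = 206
r_4 = 64
x2_5 = 66
y2_5 = 270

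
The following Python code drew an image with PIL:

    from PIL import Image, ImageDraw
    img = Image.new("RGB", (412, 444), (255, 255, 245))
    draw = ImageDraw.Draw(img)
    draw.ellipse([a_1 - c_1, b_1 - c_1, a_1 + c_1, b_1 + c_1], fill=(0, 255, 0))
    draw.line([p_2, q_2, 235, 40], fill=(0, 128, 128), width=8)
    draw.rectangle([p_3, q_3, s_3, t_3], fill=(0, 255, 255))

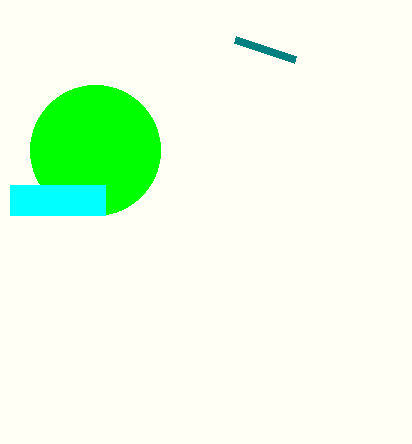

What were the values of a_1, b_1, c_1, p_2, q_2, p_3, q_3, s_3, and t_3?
a_1 = 95; b_1 = 150; c_1 = 65; p_2 = 295; q_2 = 60; p_3 = 10; q_3 = 185; s_3 = 105; t_3 = 215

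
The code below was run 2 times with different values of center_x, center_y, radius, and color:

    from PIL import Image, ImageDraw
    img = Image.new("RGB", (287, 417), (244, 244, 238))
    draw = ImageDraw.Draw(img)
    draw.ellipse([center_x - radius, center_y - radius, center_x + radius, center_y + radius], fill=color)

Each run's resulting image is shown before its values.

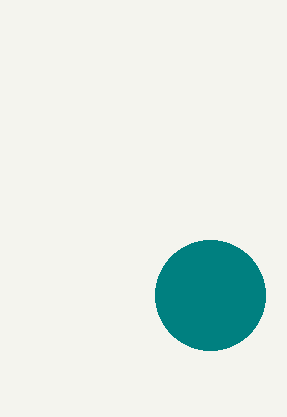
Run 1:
center_x = 210, center_y = 295, radius = 55, color = 'teal'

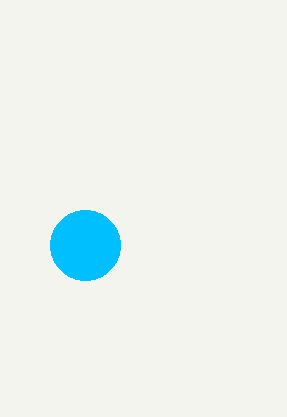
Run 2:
center_x = 85
center_y = 245
radius = 35
color = 'deepskyblue'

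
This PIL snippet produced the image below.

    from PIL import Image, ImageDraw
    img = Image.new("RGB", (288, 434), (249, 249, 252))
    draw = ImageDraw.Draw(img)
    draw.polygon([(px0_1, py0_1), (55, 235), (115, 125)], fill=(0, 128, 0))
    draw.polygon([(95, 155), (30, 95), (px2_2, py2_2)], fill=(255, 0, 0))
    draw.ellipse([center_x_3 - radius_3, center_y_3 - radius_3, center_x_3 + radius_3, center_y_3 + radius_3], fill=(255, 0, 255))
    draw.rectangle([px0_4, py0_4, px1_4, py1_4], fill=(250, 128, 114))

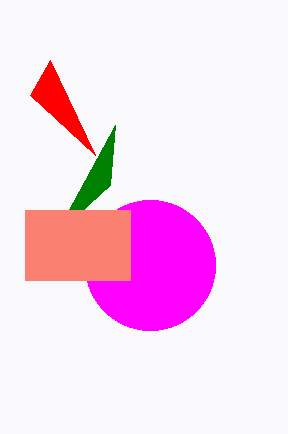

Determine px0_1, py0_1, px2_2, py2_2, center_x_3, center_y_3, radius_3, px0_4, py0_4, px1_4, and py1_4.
px0_1 = 110
py0_1 = 185
px2_2 = 50
py2_2 = 60
center_x_3 = 150
center_y_3 = 265
radius_3 = 65
px0_4 = 25
py0_4 = 210
px1_4 = 130
py1_4 = 280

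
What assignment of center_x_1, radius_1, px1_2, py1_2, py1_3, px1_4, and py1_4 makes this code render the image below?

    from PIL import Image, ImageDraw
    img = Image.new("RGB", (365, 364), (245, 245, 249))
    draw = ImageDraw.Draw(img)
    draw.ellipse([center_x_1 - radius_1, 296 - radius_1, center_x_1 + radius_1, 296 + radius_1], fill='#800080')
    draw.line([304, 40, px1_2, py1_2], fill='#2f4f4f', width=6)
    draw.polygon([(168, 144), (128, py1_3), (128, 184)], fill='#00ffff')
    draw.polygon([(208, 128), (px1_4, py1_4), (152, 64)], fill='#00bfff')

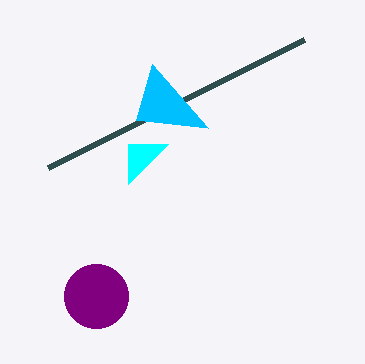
center_x_1 = 96
radius_1 = 32
px1_2 = 48
py1_2 = 168
py1_3 = 144
px1_4 = 136
py1_4 = 120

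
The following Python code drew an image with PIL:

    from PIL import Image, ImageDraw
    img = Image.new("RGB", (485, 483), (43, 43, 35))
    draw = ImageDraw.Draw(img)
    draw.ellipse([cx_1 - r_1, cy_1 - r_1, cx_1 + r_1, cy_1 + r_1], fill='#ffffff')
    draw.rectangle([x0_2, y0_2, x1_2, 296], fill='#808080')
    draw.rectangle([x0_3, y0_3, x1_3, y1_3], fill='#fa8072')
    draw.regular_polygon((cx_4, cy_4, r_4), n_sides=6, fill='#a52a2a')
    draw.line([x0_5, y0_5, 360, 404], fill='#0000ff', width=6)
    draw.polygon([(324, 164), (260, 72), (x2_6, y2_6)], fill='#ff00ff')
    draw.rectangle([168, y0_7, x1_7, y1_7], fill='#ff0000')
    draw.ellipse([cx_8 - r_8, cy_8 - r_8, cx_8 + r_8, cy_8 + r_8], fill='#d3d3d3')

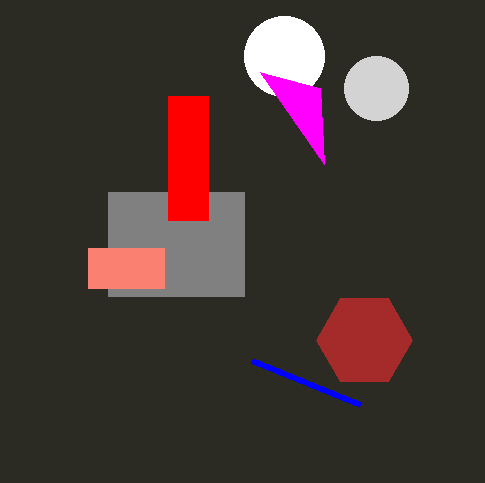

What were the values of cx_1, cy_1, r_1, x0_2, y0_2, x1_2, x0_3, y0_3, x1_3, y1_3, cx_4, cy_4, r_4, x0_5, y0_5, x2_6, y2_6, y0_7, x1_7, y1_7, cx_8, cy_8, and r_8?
cx_1 = 284, cy_1 = 56, r_1 = 40, x0_2 = 108, y0_2 = 192, x1_2 = 244, x0_3 = 88, y0_3 = 248, x1_3 = 164, y1_3 = 288, cx_4 = 364, cy_4 = 340, r_4 = 48, x0_5 = 252, y0_5 = 360, x2_6 = 320, y2_6 = 88, y0_7 = 96, x1_7 = 208, y1_7 = 220, cx_8 = 376, cy_8 = 88, r_8 = 32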